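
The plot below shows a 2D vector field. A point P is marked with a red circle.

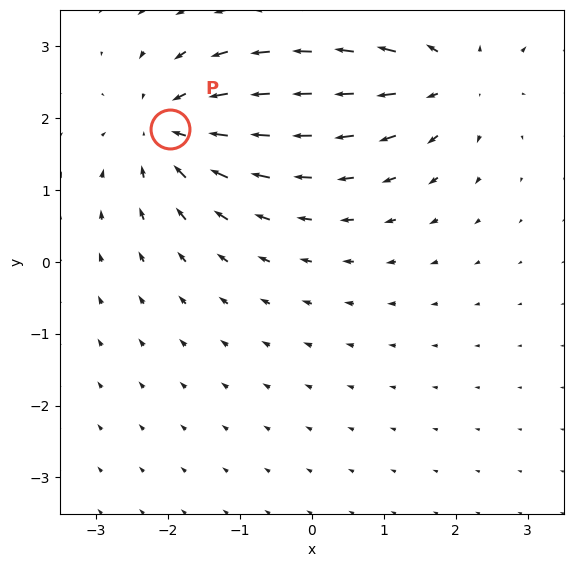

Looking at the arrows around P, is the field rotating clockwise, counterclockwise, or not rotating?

not rotating

Near P at (-2.0, 1.9) the arrows show no circulation. The curl there is ≈0.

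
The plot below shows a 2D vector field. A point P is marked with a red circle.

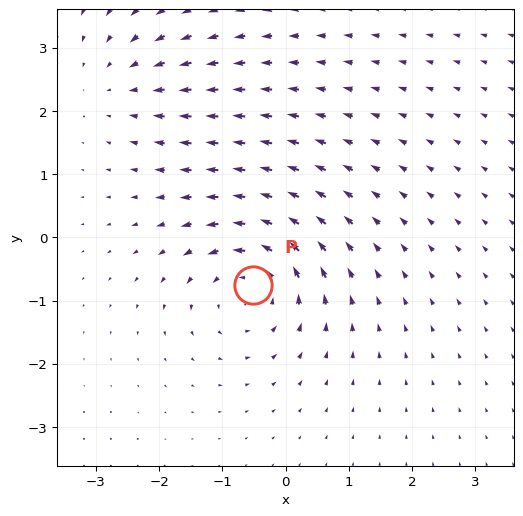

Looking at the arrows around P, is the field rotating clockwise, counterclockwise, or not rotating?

Near P at (-0.5, -0.7) the arrows circulate counterclockwise. The curl (z-component) there is about +5; positive curl means counterclockwise rotation.

counterclockwise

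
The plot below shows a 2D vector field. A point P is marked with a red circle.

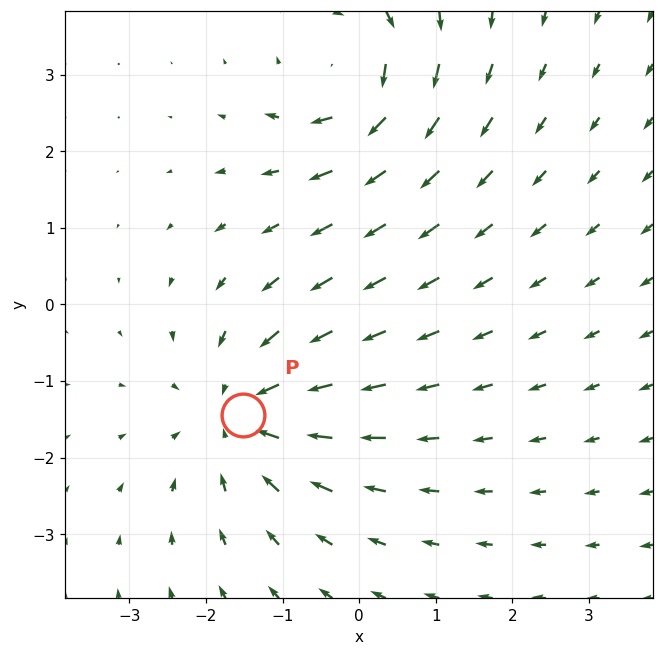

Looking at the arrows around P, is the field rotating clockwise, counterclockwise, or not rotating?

not rotating

Near P at (-1.5, -1.4) the arrows show no circulation. The curl there is ≈0.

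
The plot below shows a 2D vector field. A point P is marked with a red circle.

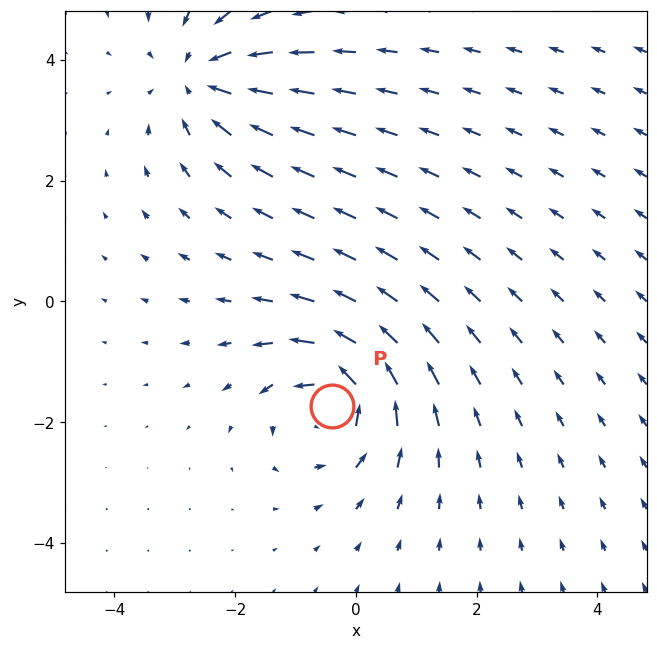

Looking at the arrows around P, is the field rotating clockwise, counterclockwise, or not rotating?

counterclockwise

Near P at (-0.4, -1.7) the arrows circulate counterclockwise. The curl (z-component) there is about +6; positive curl means counterclockwise rotation.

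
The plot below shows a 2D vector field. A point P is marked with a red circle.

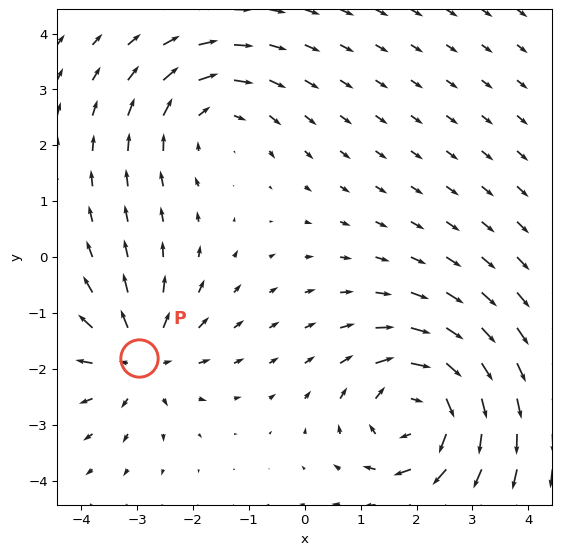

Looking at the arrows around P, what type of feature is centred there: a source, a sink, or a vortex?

At P (-3.0, -1.8) the arrows spread outward. Divergence about +4, curl ≈0 — positive divergence with near-zero curl is a source.

source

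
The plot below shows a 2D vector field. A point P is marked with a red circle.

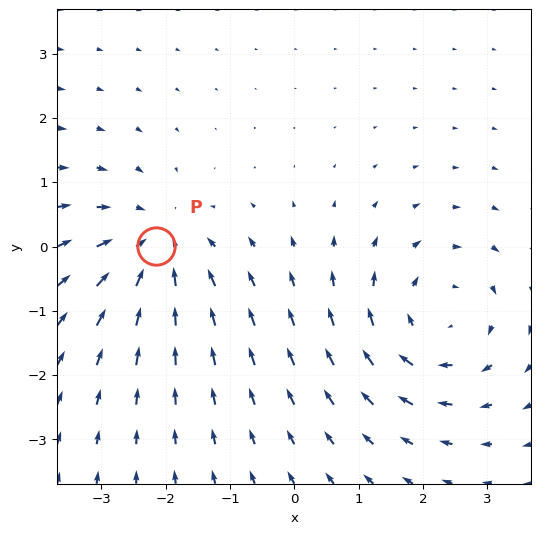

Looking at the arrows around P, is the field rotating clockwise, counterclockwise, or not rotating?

not rotating

Near P at (-2.2, 0.0) the arrows show no circulation. The curl there is ≈0.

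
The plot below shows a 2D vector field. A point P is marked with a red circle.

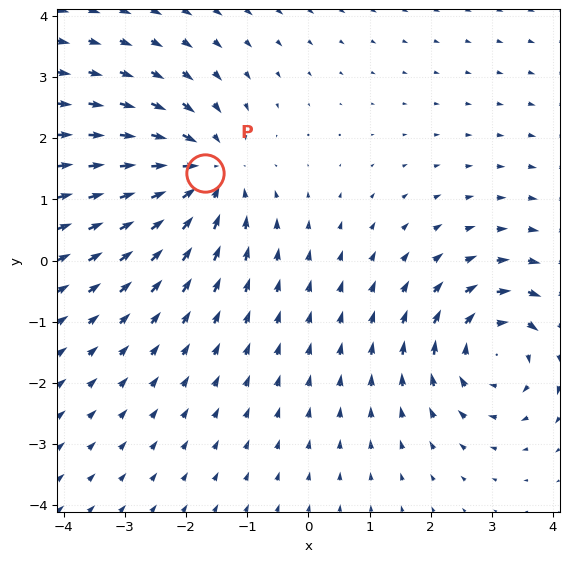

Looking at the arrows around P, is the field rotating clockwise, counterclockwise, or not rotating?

not rotating

Near P at (-1.7, 1.4) the arrows show no circulation. The curl there is ≈0.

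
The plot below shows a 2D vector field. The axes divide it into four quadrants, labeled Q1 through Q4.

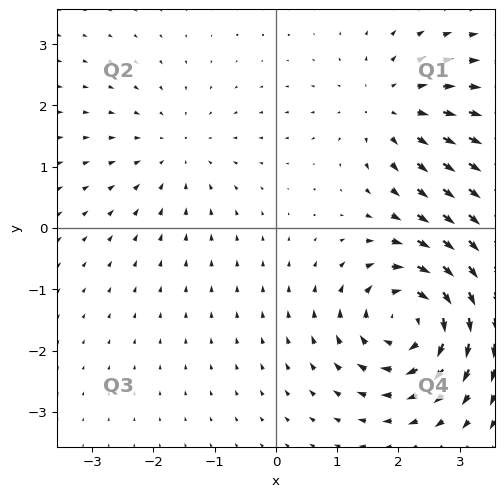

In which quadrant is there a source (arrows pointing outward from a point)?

The source sits at approximately (1.9, 2.0), which lies in quadrant Q1. The divergence there is about +3, positive as expected for a source.

Q1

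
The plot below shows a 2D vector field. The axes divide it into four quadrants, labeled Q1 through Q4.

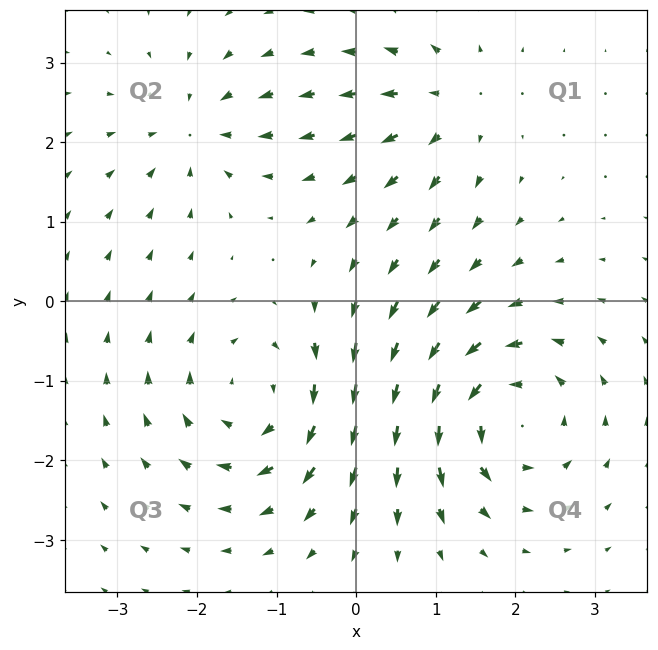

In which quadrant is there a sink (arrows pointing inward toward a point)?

The sink sits at approximately (-2.0, 2.2), which lies in quadrant Q2. The divergence there is about -4, negative as expected for a sink.

Q2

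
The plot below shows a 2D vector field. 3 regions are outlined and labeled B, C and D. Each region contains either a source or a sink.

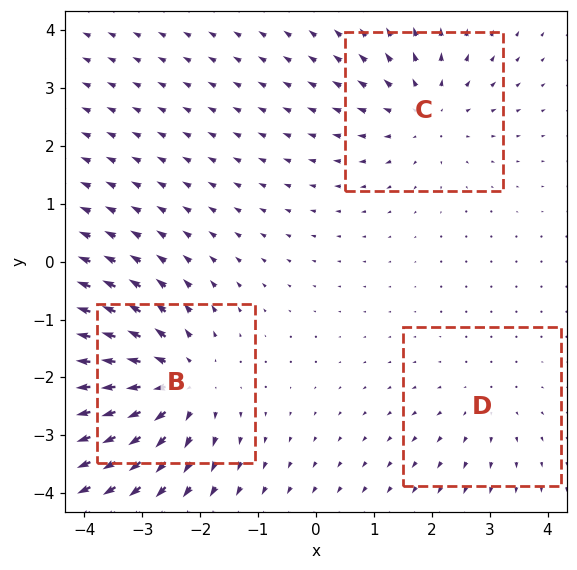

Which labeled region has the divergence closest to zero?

D

Divergence at each region's feature centre — B: about +5, C: about +3, D: about +2. Region D is closest to zero.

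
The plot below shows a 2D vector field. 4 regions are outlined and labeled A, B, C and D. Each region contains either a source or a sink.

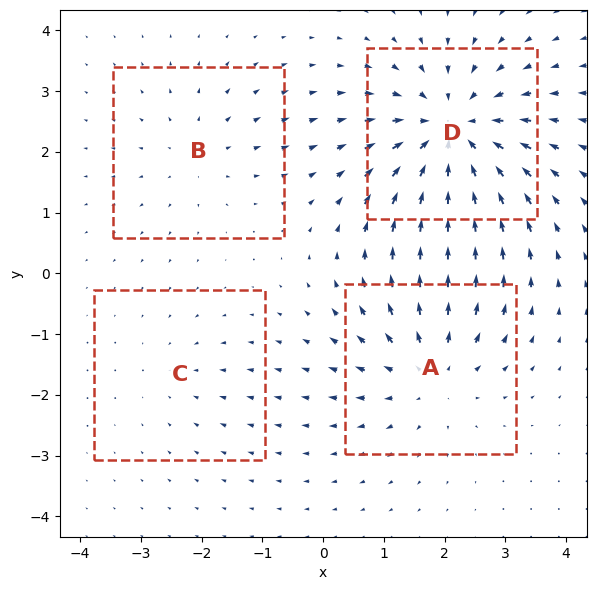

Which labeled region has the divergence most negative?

D

Divergence at each region's feature centre — A: about +4, B: about +3, C: about -2, D: about -6. Region D is most negative.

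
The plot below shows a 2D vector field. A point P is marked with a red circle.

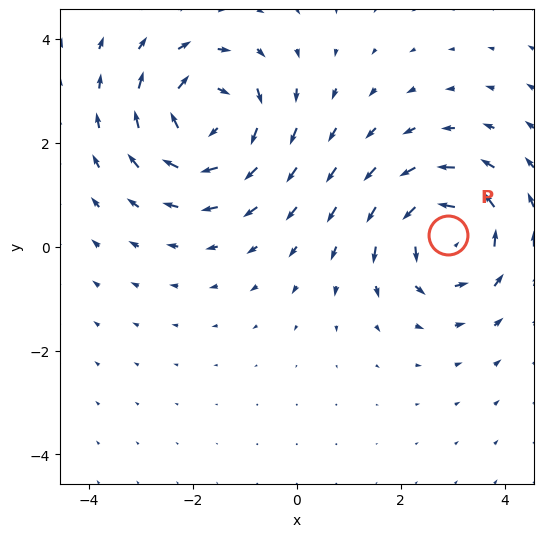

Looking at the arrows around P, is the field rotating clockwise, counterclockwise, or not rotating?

counterclockwise

Near P at (2.9, 0.2) the arrows circulate counterclockwise. The curl (z-component) there is about +4; positive curl means counterclockwise rotation.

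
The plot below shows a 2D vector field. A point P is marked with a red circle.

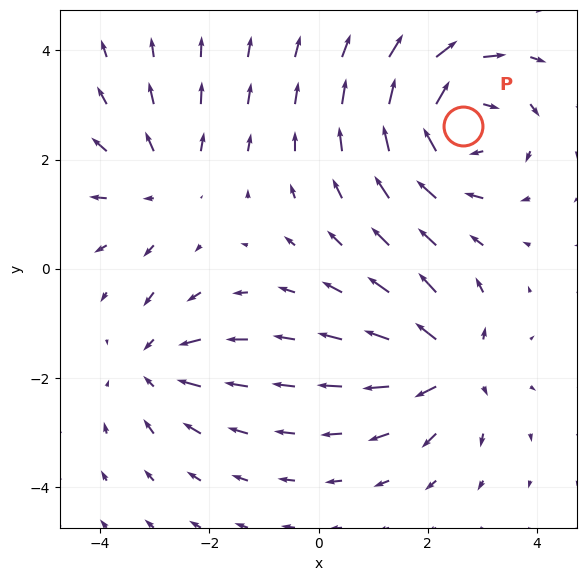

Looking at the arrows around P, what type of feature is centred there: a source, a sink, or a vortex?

At P (2.6, 2.6) the arrows circulate clockwise. Divergence ≈0, curl about -5 — near-zero divergence with nonzero curl is a vortex.

vortex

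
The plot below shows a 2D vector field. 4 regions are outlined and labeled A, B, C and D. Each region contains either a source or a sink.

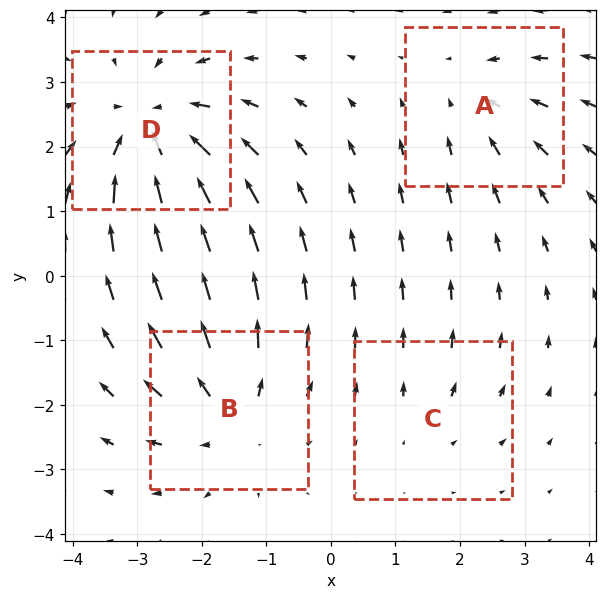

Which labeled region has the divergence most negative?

Divergence at each region's feature centre — A: about -3, B: about +5, C: about +2, D: about -6. Region D is most negative.

D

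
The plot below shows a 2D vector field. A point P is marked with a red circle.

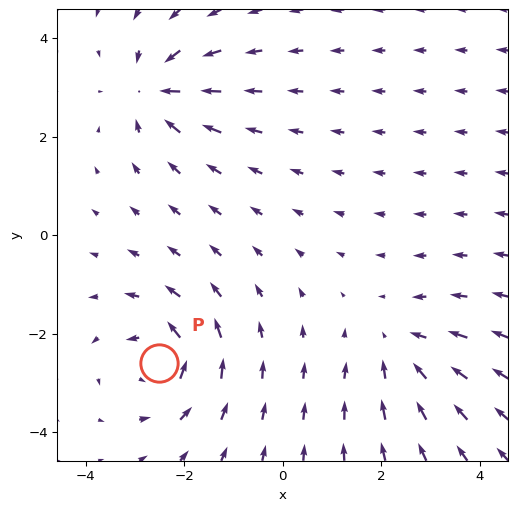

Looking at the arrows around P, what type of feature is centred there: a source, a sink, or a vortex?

At P (-2.5, -2.6) the arrows circulate counterclockwise. Divergence ≈0, curl about +6 — near-zero divergence with nonzero curl is a vortex.

vortex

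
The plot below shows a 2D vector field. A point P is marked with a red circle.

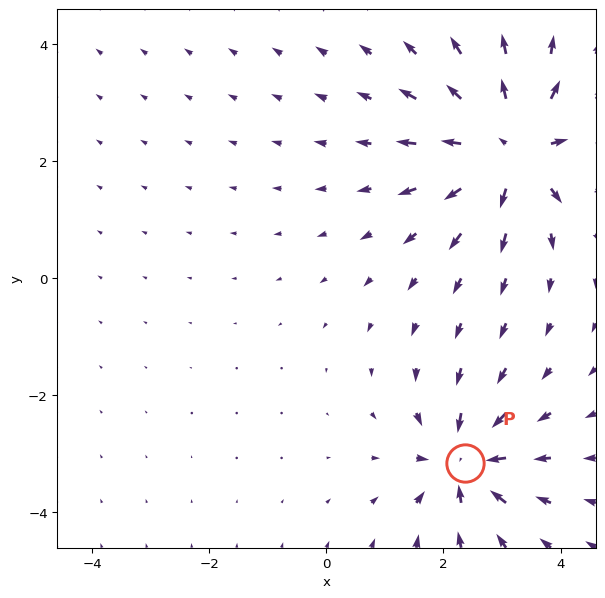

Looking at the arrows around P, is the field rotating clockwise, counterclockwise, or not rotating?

not rotating

Near P at (2.4, -3.1) the arrows show no circulation. The curl there is ≈0.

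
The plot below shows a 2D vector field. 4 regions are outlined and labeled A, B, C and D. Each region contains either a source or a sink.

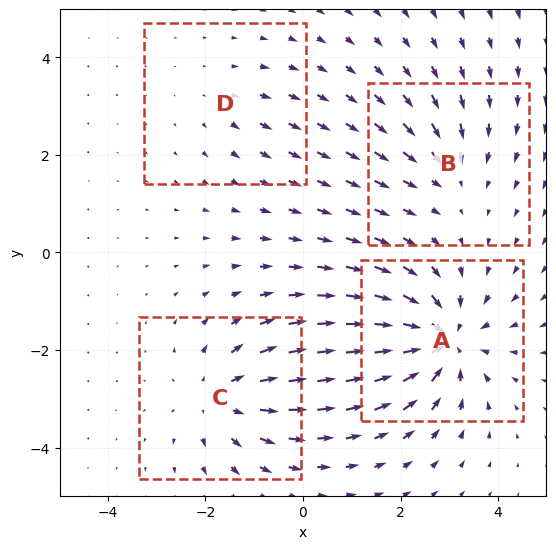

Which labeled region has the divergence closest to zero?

Divergence at each region's feature centre — A: about -7, B: about -3, C: about +5, D: about +2. Region D is closest to zero.

D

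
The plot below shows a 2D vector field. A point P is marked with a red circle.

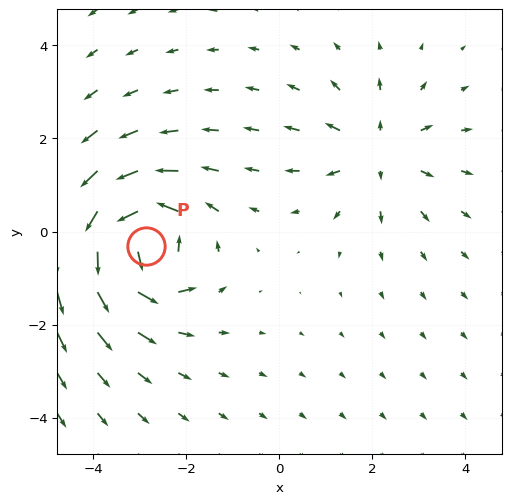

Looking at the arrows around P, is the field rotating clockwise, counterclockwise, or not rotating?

Near P at (-2.9, -0.3) the arrows circulate counterclockwise. The curl (z-component) there is about +7; positive curl means counterclockwise rotation.

counterclockwise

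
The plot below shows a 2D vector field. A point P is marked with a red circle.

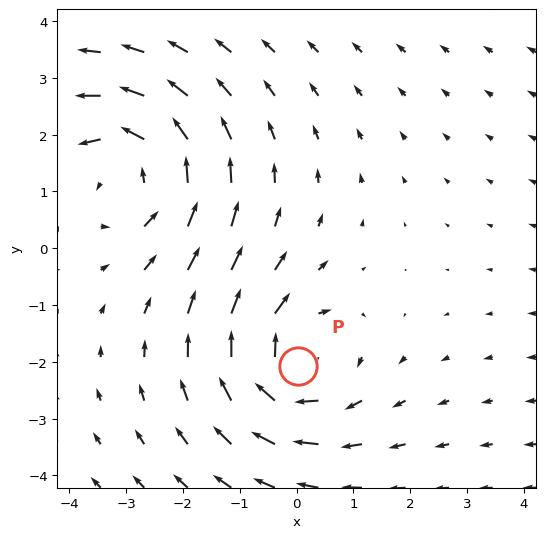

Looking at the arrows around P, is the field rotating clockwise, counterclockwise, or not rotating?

clockwise

Near P at (0.0, -2.1) the arrows circulate clockwise. The curl (z-component) there is about -4; negative curl means clockwise rotation.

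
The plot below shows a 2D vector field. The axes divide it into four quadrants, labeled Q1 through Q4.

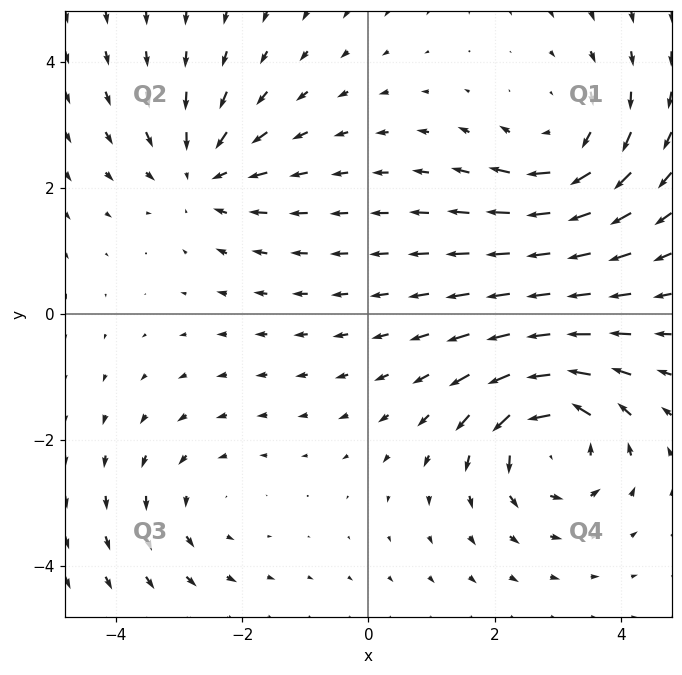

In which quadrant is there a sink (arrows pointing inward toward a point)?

The sink sits at approximately (-2.6, 2.2), which lies in quadrant Q2. The divergence there is about -4, negative as expected for a sink.

Q2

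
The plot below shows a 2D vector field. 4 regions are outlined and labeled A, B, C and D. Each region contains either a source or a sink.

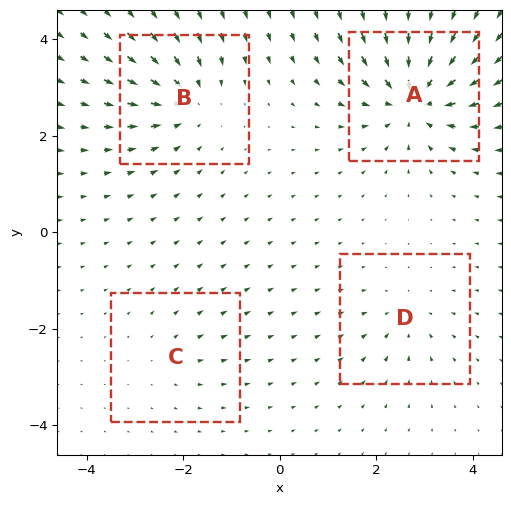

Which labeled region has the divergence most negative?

A

Divergence at each region's feature centre — A: about -8, B: about -5, C: about +2, D: about -3. Region A is most negative.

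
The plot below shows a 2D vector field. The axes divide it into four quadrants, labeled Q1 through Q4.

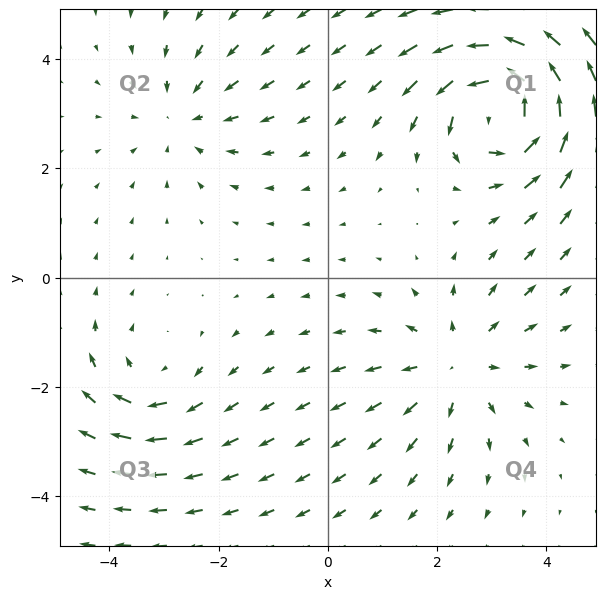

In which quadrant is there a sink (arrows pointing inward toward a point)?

The sink sits at approximately (-2.7, 2.9), which lies in quadrant Q2. The divergence there is about -2, negative as expected for a sink.

Q2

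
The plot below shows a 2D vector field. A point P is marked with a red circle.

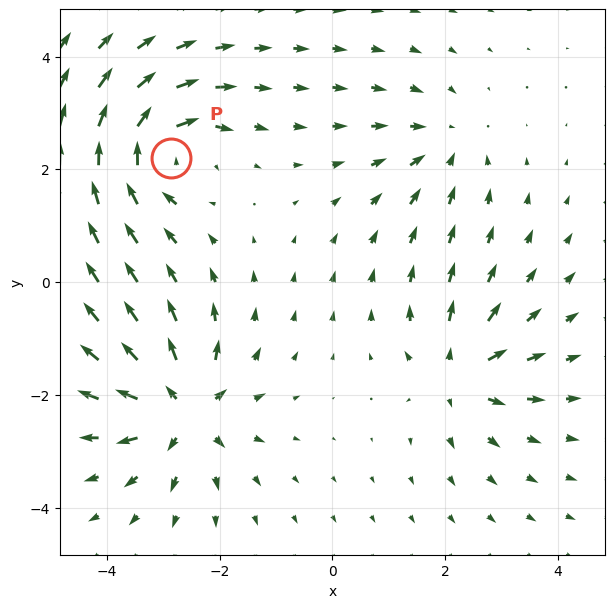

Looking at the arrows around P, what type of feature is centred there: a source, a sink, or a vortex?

At P (-2.9, 2.2) the arrows circulate clockwise. Divergence ≈0, curl about -5 — near-zero divergence with nonzero curl is a vortex.

vortex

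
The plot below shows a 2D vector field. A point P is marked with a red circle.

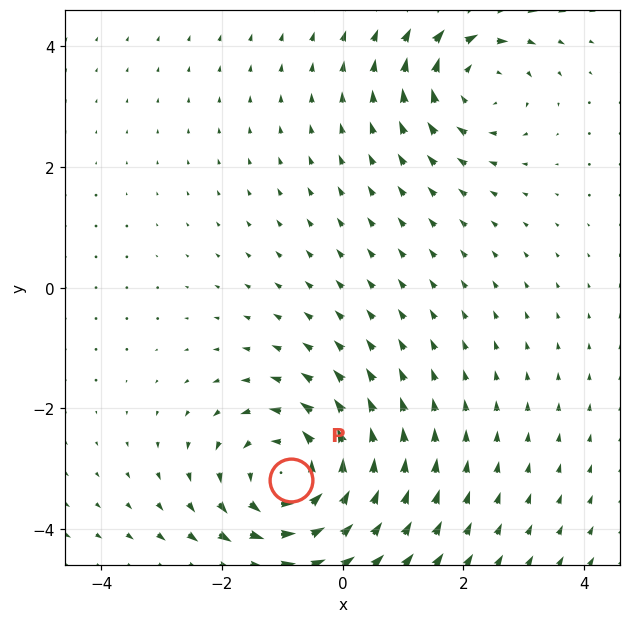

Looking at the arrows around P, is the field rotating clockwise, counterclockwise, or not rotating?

Near P at (-0.9, -3.2) the arrows circulate counterclockwise. The curl (z-component) there is about +4; positive curl means counterclockwise rotation.

counterclockwise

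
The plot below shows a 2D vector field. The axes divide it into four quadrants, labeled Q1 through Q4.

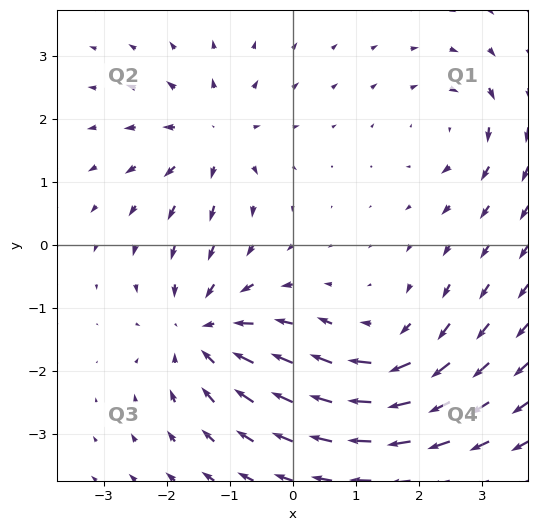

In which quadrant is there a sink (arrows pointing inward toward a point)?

The sink sits at approximately (-1.4, -1.4), which lies in quadrant Q3. The divergence there is about -5, negative as expected for a sink.

Q3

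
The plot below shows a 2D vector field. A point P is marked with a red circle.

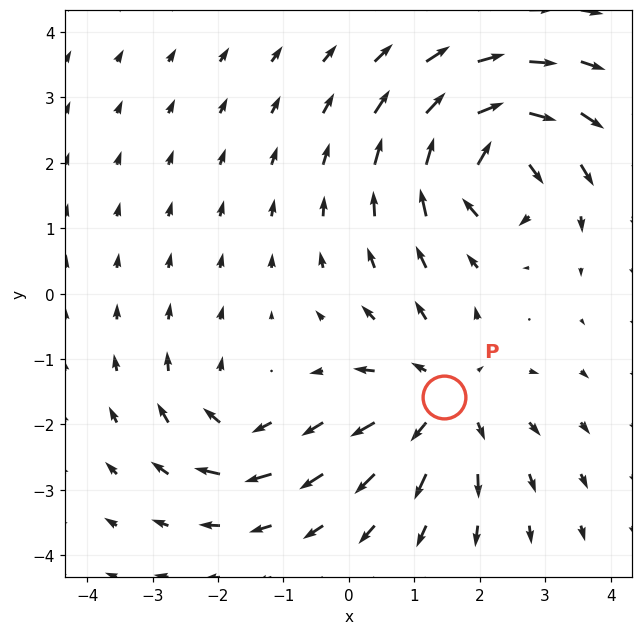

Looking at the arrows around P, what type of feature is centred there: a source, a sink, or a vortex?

At P (1.5, -1.6) the arrows spread outward. Divergence about +4, curl ≈0 — positive divergence with near-zero curl is a source.

source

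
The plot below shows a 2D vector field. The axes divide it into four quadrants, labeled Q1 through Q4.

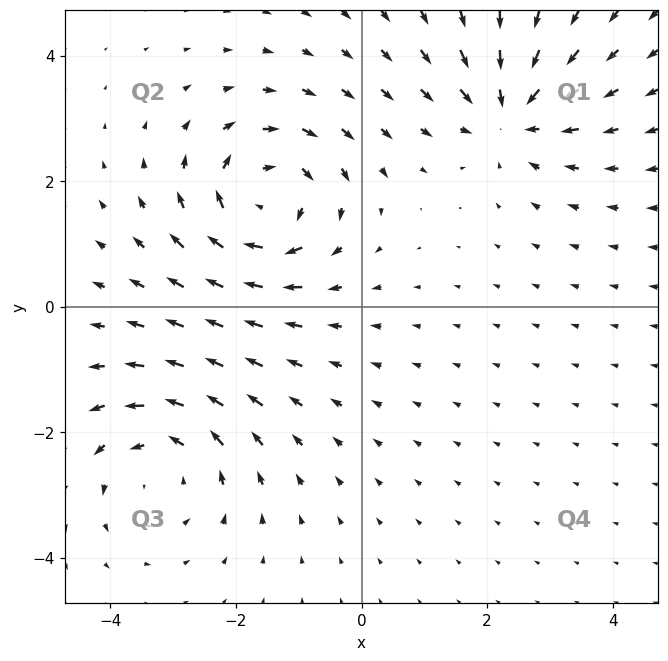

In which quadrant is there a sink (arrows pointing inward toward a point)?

The sink sits at approximately (2.4, 3.1), which lies in quadrant Q1. The divergence there is about -4, negative as expected for a sink.

Q1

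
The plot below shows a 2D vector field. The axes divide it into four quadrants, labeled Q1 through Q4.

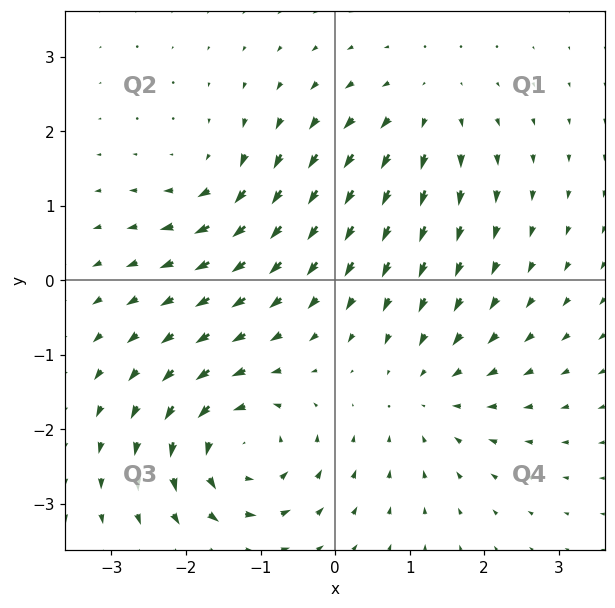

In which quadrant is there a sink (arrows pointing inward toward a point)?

Q4

The sink sits at approximately (1.3, -1.5), which lies in quadrant Q4. The divergence there is about -3, negative as expected for a sink.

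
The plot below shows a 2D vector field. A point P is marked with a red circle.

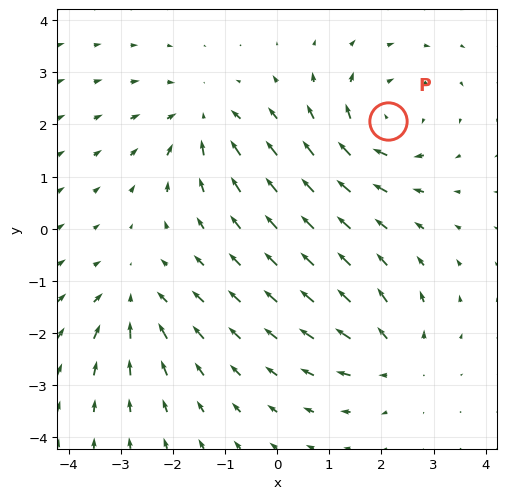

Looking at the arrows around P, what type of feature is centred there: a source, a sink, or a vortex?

vortex

At P (2.1, 2.1) the arrows circulate clockwise. Divergence ≈0, curl about -5 — near-zero divergence with nonzero curl is a vortex.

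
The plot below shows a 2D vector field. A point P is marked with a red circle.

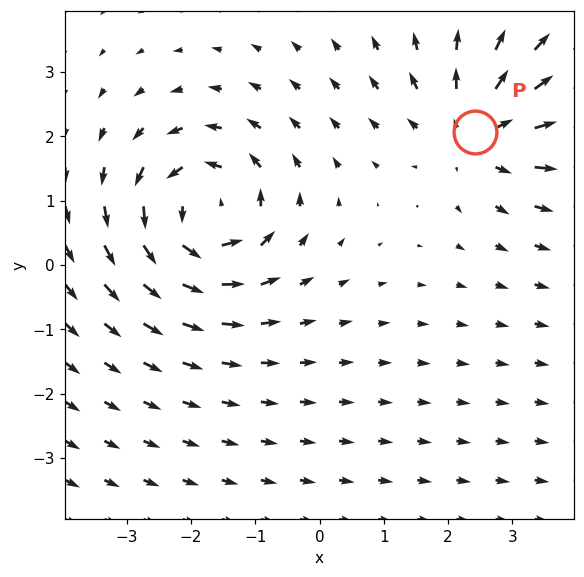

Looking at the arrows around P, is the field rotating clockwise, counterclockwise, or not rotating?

not rotating

Near P at (2.4, 2.1) the arrows show no circulation. The curl there is ≈0.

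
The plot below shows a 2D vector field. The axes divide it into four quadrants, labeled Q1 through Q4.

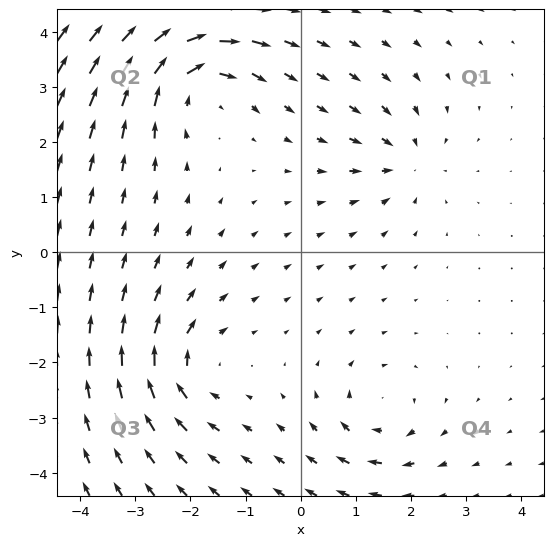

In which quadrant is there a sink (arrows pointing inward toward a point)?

The sink sits at approximately (1.9, 1.7), which lies in quadrant Q1. The divergence there is about -4, negative as expected for a sink.

Q1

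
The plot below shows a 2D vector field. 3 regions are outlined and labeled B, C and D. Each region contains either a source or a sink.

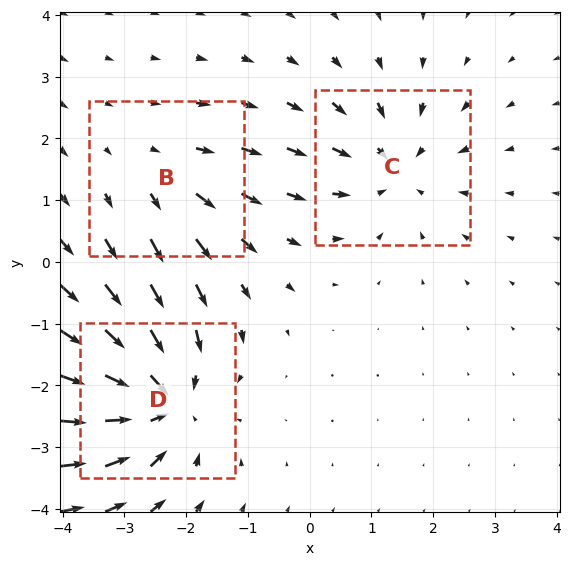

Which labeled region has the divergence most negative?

Divergence at each region's feature centre — B: about +2, C: about -3, D: about -4. Region D is most negative.

D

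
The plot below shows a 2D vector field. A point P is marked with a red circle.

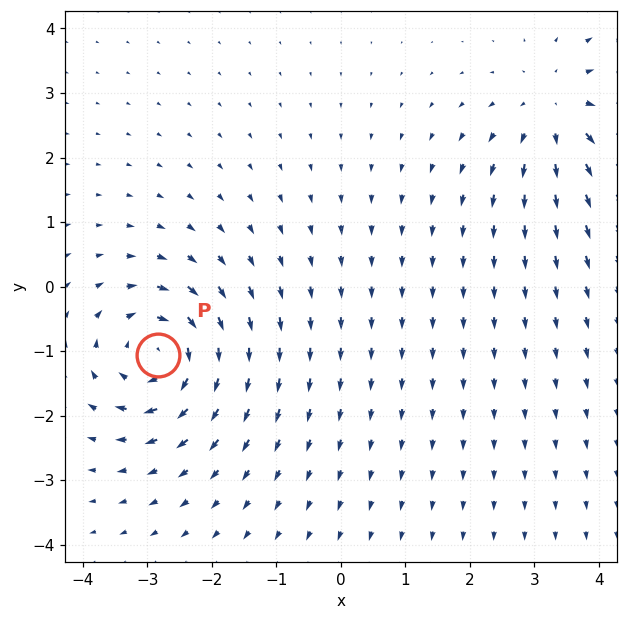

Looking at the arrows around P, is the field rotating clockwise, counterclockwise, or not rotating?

clockwise

Near P at (-2.8, -1.1) the arrows circulate clockwise. The curl (z-component) there is about -6; negative curl means clockwise rotation.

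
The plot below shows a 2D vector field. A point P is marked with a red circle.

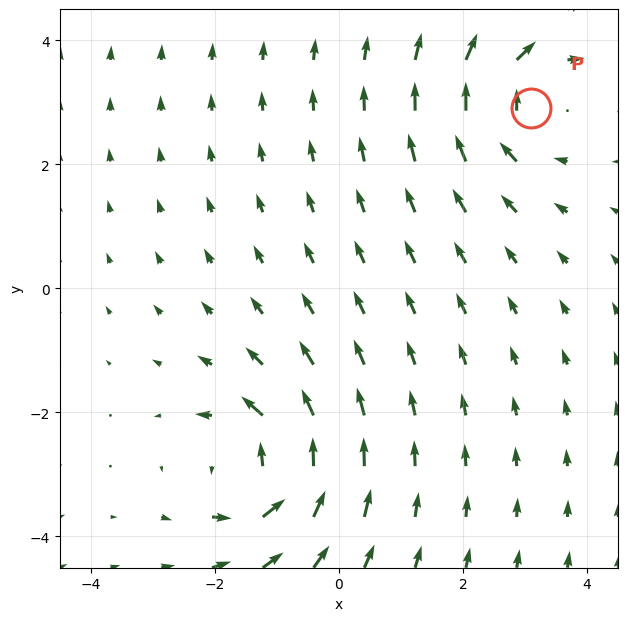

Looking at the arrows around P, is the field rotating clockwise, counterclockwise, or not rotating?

Near P at (3.1, 2.9) the arrows circulate clockwise. The curl (z-component) there is about -3; negative curl means clockwise rotation.

clockwise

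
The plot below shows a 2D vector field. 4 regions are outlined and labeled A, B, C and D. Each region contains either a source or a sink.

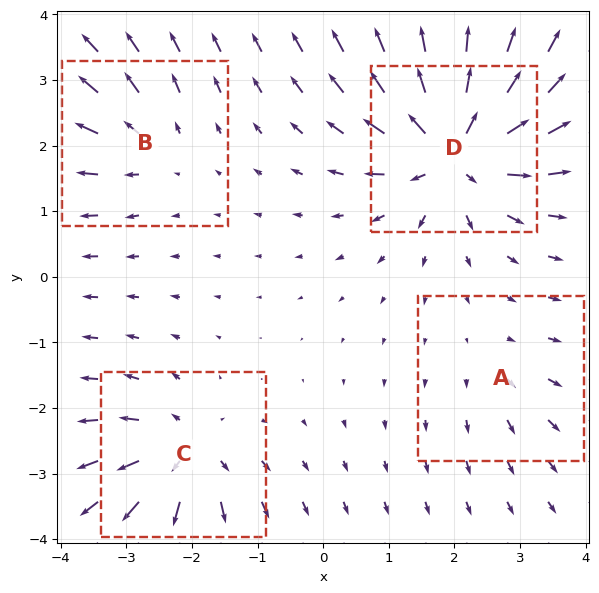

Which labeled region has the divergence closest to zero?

Divergence at each region's feature centre — A: about +2, B: about +4, C: about +6, D: about +9. Region A is closest to zero.

A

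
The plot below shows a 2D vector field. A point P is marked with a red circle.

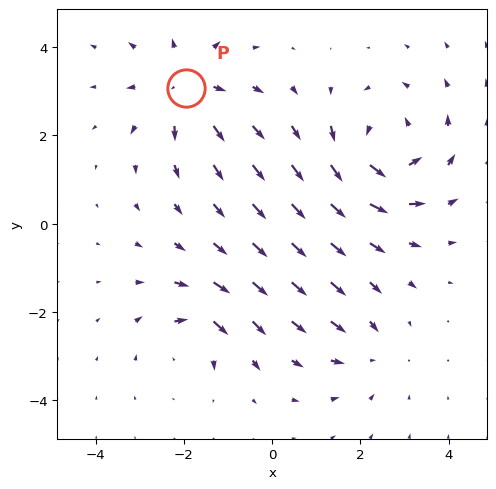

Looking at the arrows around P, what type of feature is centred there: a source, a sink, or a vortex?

source

At P (-1.9, 3.1) the arrows spread outward. Divergence about +4, curl ≈0 — positive divergence with near-zero curl is a source.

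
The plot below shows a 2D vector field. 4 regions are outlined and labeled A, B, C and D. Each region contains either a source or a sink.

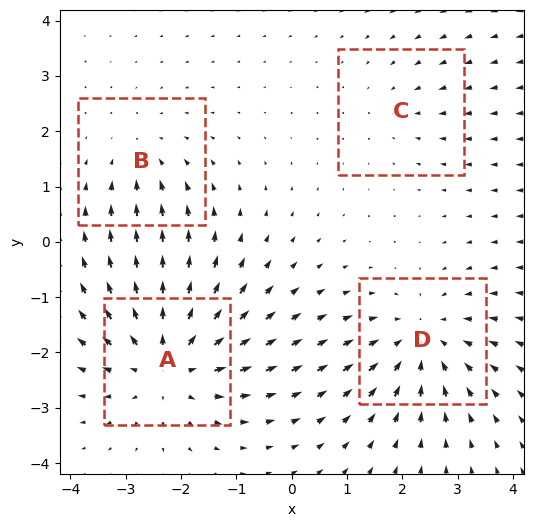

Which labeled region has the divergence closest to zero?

Divergence at each region's feature centre — A: about +5, B: about -3, C: about -2, D: about -4. Region C is closest to zero.

C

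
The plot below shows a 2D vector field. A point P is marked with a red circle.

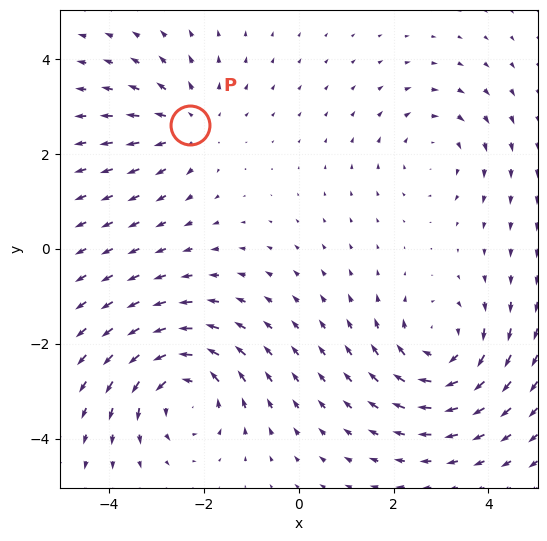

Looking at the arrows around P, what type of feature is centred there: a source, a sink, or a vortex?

At P (-2.3, 2.6) the arrows spread outward. Divergence about +3, curl ≈0 — positive divergence with near-zero curl is a source.

source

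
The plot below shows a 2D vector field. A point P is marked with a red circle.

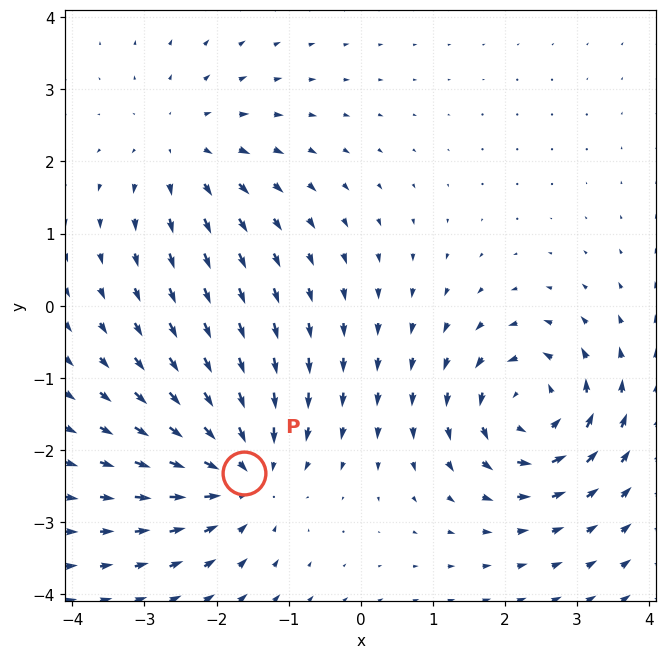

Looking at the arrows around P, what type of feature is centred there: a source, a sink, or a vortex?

sink

At P (-1.6, -2.3) the arrows converge inward. Divergence about -5, curl ≈0 — negative divergence with near-zero curl is a sink.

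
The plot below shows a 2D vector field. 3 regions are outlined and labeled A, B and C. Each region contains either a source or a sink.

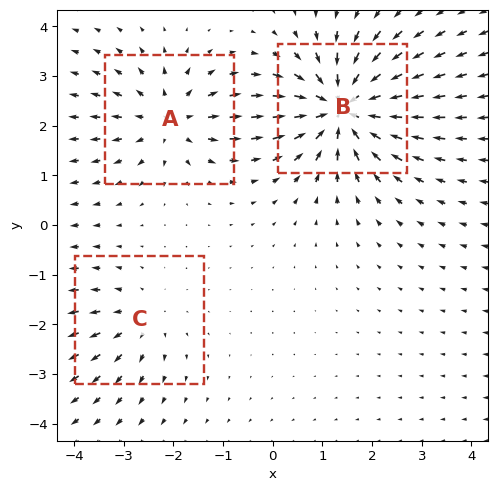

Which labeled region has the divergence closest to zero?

C

Divergence at each region's feature centre — A: about +4, B: about -6, C: about +2. Region C is closest to zero.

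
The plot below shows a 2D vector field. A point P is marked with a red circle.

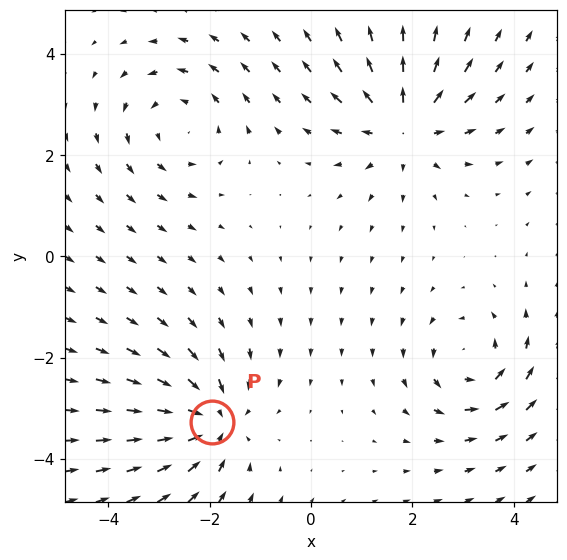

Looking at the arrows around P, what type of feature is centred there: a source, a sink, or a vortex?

sink

At P (-2.0, -3.3) the arrows converge inward. Divergence about -5, curl ≈0 — negative divergence with near-zero curl is a sink.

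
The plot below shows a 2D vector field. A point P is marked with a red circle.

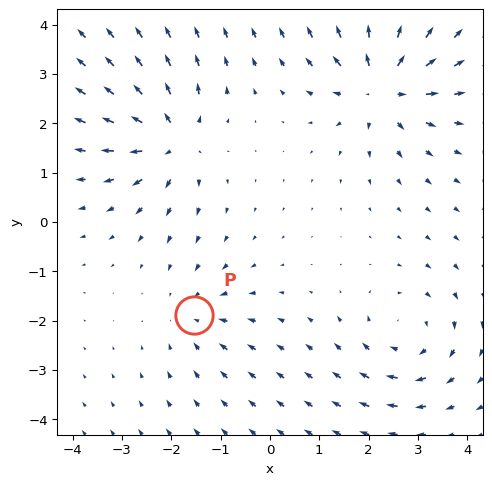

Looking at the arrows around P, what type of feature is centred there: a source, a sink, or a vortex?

sink

At P (-1.5, -1.9) the arrows converge inward. Divergence about -3, curl ≈0 — negative divergence with near-zero curl is a sink.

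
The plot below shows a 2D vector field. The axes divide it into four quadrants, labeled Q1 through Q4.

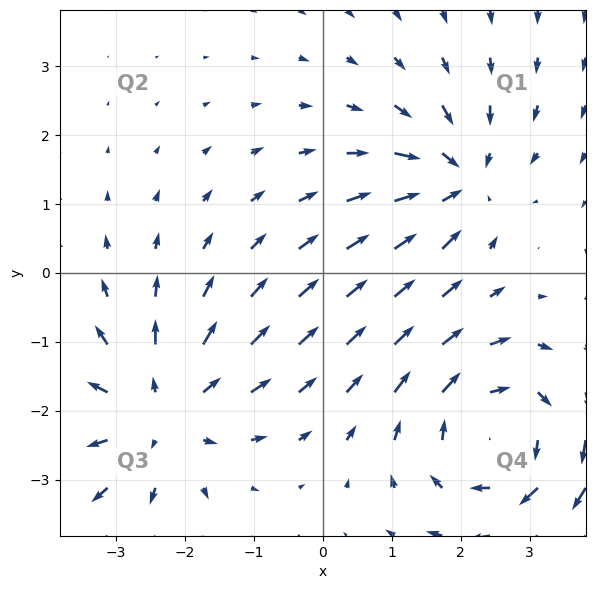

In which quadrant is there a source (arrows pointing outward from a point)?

Q3

The source sits at approximately (-2.4, -2.0), which lies in quadrant Q3. The divergence there is about +4, positive as expected for a source.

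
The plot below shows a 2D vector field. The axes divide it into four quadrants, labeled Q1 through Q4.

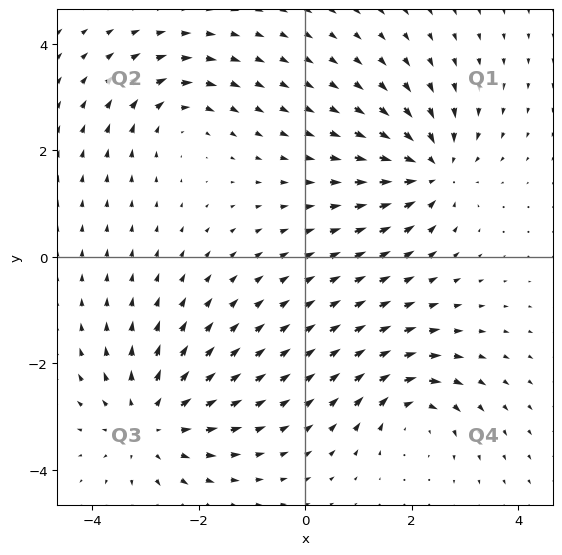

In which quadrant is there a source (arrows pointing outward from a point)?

The source sits at approximately (-2.9, -3.1), which lies in quadrant Q3. The divergence there is about +4, positive as expected for a source.

Q3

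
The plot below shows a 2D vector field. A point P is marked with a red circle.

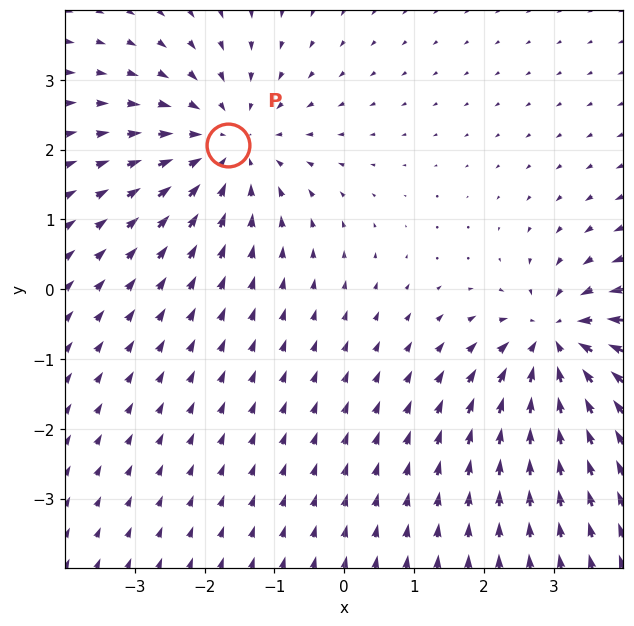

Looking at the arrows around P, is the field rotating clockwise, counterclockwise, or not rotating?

not rotating

Near P at (-1.7, 2.1) the arrows show no circulation. The curl there is ≈0.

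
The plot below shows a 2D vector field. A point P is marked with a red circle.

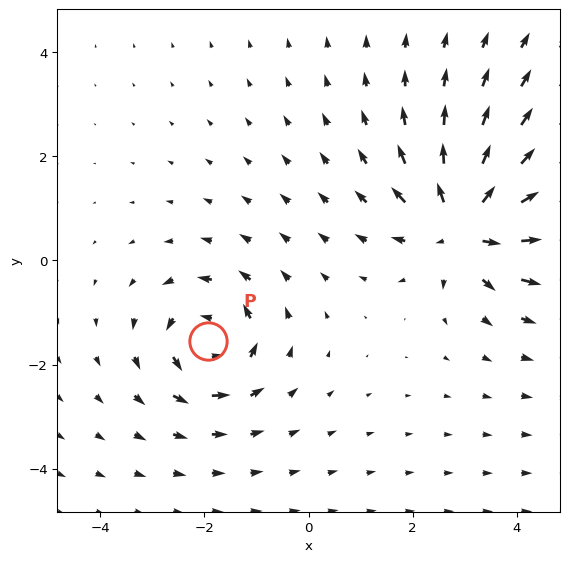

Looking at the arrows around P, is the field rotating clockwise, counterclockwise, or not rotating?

counterclockwise

Near P at (-1.9, -1.6) the arrows circulate counterclockwise. The curl (z-component) there is about +4; positive curl means counterclockwise rotation.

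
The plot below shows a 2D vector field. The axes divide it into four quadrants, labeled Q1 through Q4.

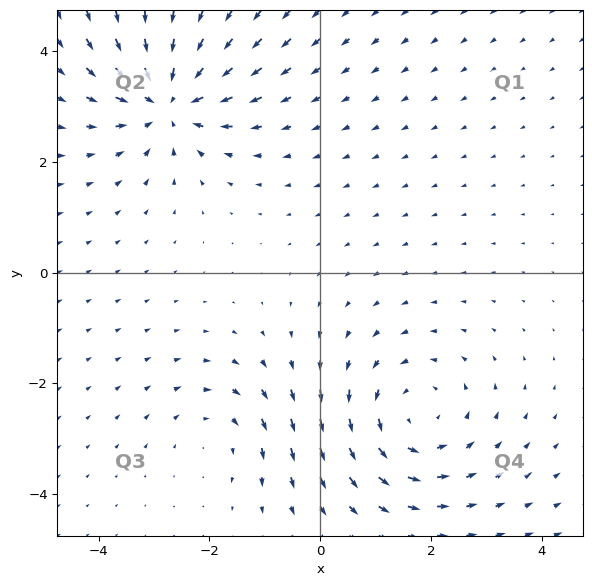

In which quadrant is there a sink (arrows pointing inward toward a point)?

The sink sits at approximately (-2.7, 3.1), which lies in quadrant Q2. The divergence there is about -5, negative as expected for a sink.

Q2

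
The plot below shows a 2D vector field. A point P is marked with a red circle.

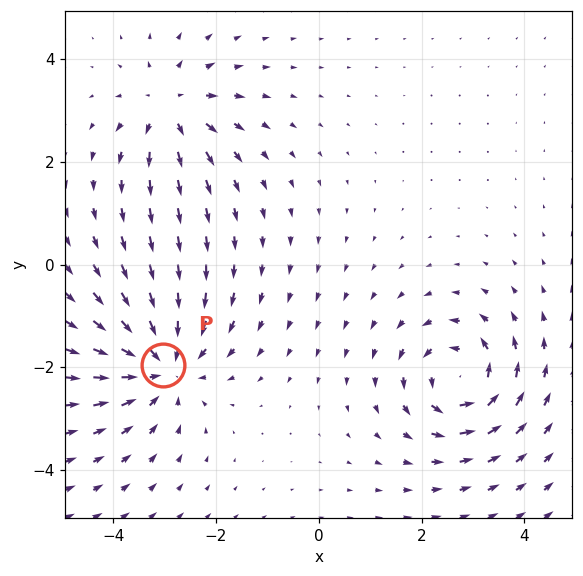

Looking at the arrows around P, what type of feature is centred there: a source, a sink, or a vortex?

sink

At P (-3.0, -2.0) the arrows converge inward. Divergence about -5, curl ≈0 — negative divergence with near-zero curl is a sink.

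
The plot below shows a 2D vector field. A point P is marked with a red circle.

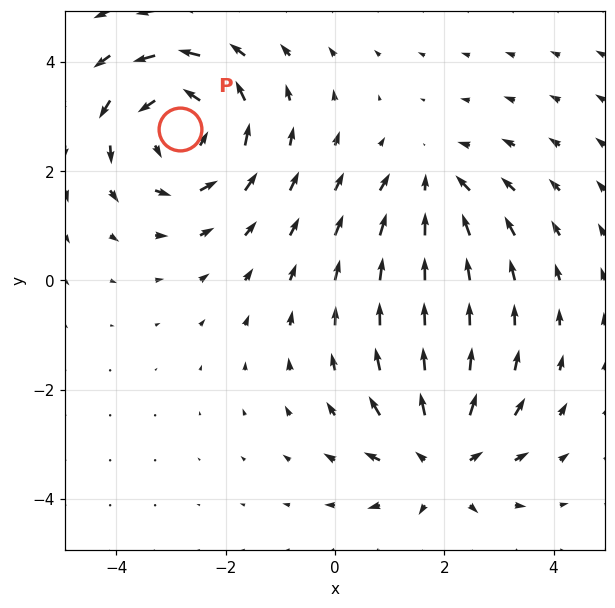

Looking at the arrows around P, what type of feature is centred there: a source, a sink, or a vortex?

At P (-2.8, 2.8) the arrows circulate counterclockwise. Divergence ≈0, curl about +4 — near-zero divergence with nonzero curl is a vortex.

vortex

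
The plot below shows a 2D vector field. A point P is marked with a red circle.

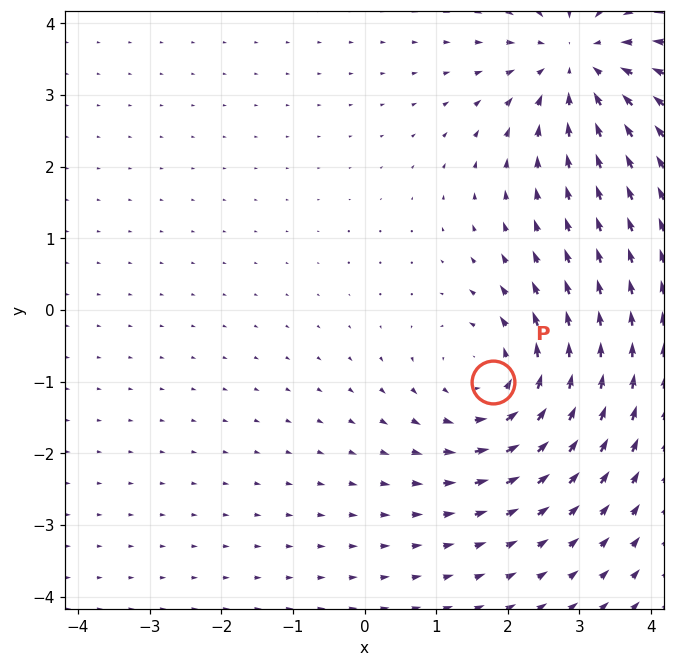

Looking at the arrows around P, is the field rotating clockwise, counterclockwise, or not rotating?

Near P at (1.8, -1.0) the arrows circulate counterclockwise. The curl (z-component) there is about +4; positive curl means counterclockwise rotation.

counterclockwise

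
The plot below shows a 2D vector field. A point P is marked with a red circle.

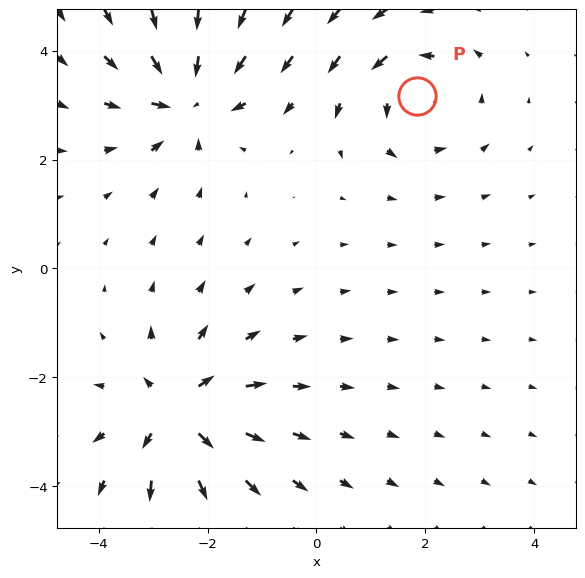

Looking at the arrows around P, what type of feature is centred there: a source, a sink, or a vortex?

vortex

At P (1.8, 3.2) the arrows circulate counterclockwise. Divergence ≈0, curl about +4 — near-zero divergence with nonzero curl is a vortex.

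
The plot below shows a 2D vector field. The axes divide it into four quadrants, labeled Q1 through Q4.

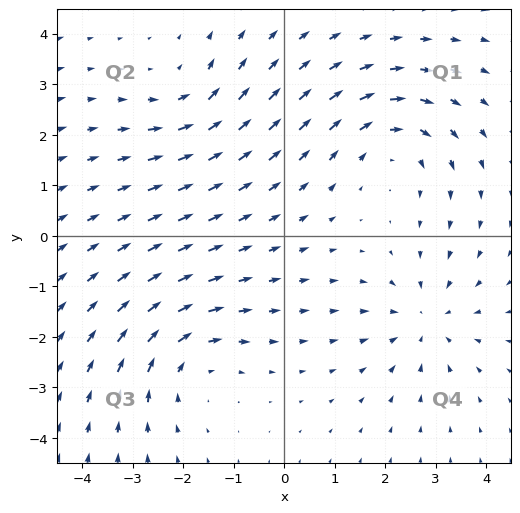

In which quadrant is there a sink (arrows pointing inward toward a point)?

Q4

The sink sits at approximately (2.8, -1.7), which lies in quadrant Q4. The divergence there is about -4, negative as expected for a sink.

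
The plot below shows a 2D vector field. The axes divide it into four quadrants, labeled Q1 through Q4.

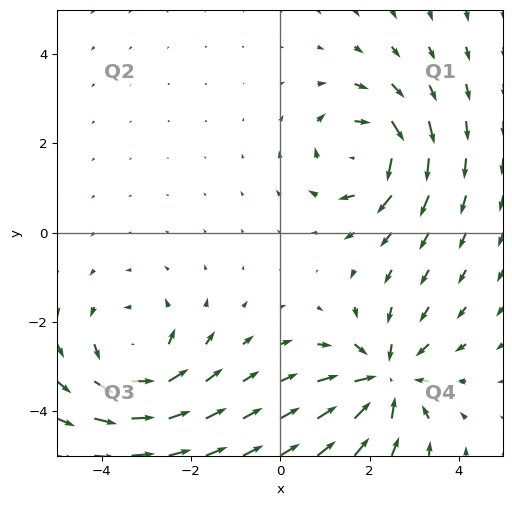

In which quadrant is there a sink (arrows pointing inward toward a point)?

Q4

The sink sits at approximately (2.4, -3.3), which lies in quadrant Q4. The divergence there is about -4, negative as expected for a sink.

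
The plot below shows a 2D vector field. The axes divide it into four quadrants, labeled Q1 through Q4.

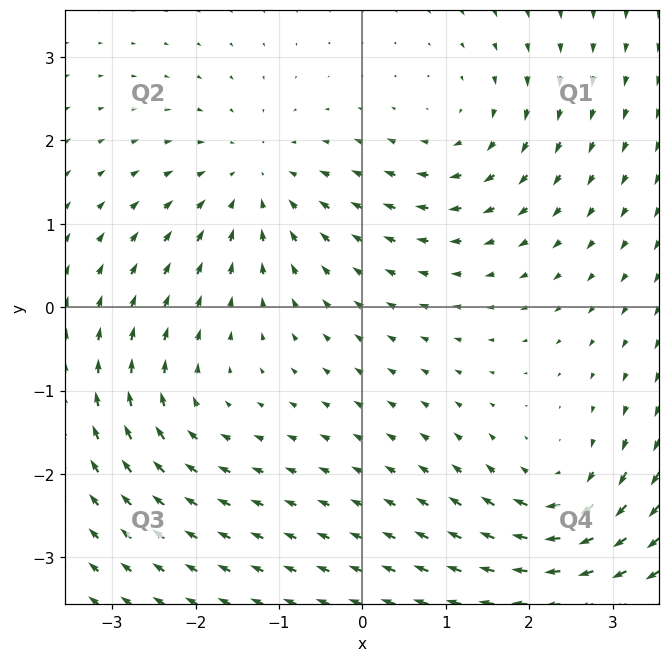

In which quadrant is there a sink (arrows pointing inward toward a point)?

Q2

The sink sits at approximately (-1.3, 1.5), which lies in quadrant Q2. The divergence there is about -4, negative as expected for a sink.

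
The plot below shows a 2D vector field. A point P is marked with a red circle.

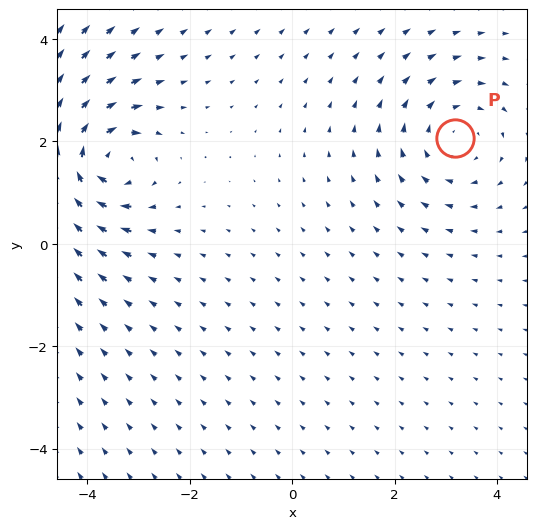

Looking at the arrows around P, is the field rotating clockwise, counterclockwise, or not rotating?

clockwise

Near P at (3.2, 2.1) the arrows circulate clockwise. The curl (z-component) there is about -3; negative curl means clockwise rotation.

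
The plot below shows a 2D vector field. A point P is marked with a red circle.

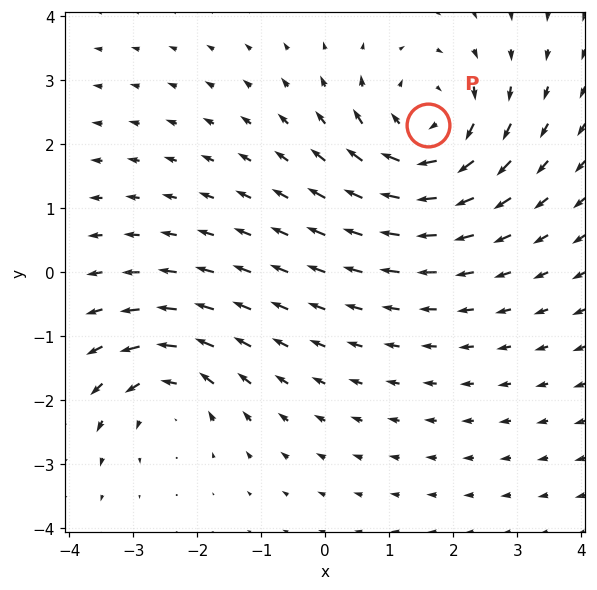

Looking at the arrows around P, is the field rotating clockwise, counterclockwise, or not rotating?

Near P at (1.6, 2.3) the arrows circulate clockwise. The curl (z-component) there is about -5; negative curl means clockwise rotation.

clockwise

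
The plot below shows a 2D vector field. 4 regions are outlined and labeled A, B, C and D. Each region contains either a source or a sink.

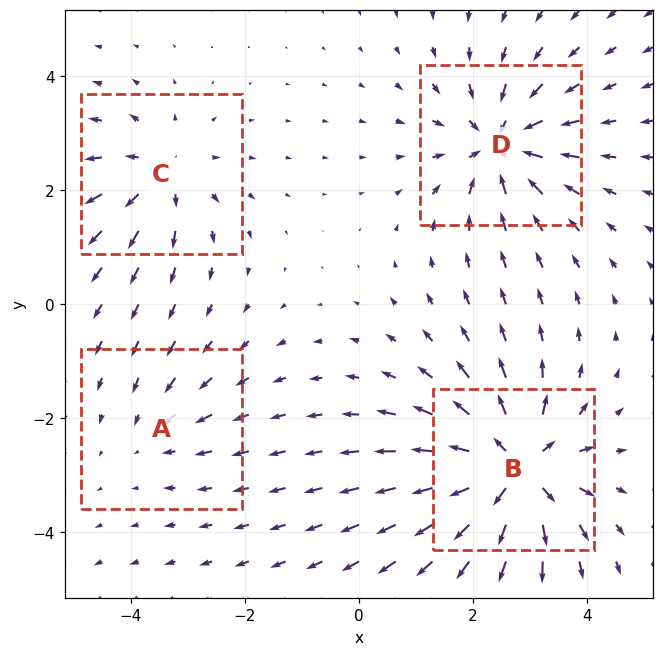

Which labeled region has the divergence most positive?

B

Divergence at each region's feature centre — A: about -2, B: about +7, C: about +4, D: about -6. Region B is most positive.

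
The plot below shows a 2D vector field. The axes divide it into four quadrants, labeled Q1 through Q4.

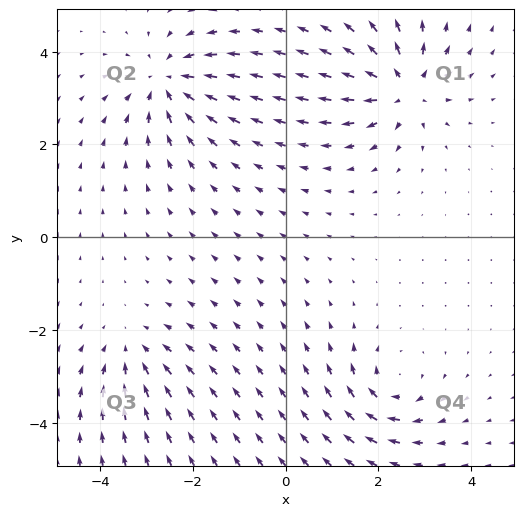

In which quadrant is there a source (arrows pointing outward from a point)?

The source sits at approximately (2.5, 3.2), which lies in quadrant Q1. The divergence there is about +6, positive as expected for a source.

Q1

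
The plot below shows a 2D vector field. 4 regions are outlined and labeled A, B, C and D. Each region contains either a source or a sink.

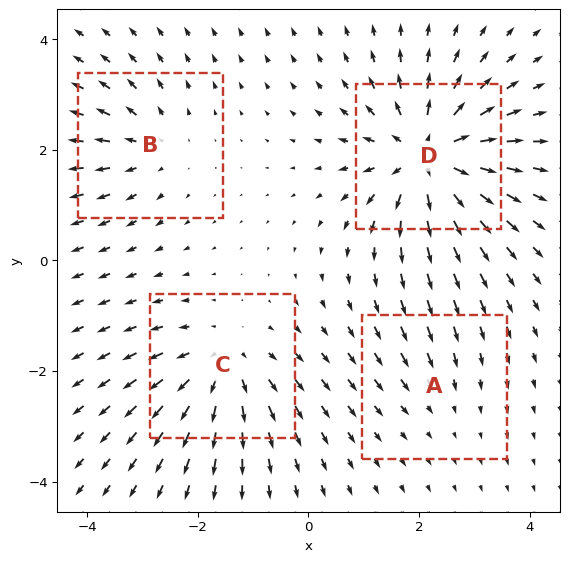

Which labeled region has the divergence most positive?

D

Divergence at each region's feature centre — A: about -2, B: about +4, C: about +5, D: about +8. Region D is most positive.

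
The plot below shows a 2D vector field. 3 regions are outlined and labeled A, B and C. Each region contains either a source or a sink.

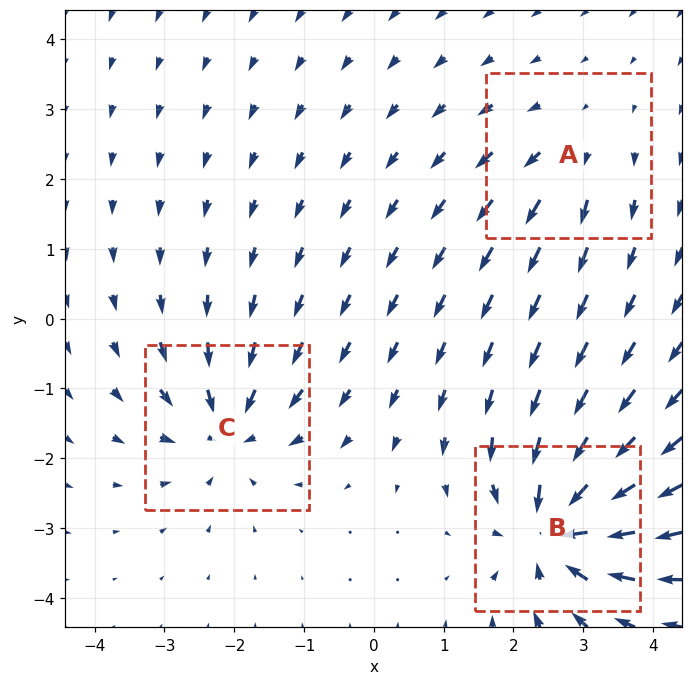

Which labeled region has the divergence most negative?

Divergence at each region's feature centre — A: about +2, B: about -6, C: about -4. Region B is most negative.

B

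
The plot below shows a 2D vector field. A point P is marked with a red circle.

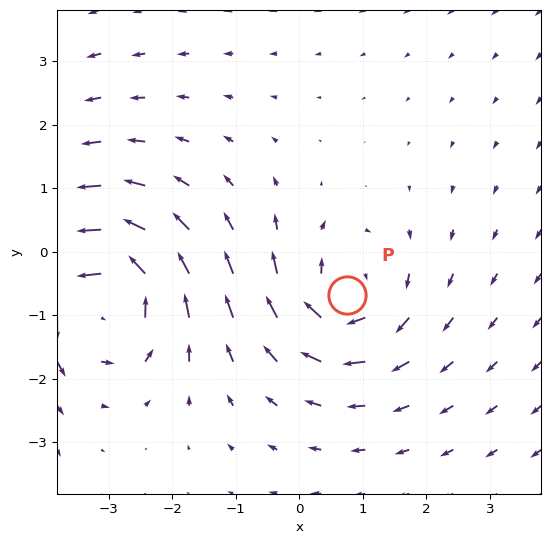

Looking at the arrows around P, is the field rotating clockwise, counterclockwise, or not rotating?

clockwise

Near P at (0.8, -0.7) the arrows circulate clockwise. The curl (z-component) there is about -4; negative curl means clockwise rotation.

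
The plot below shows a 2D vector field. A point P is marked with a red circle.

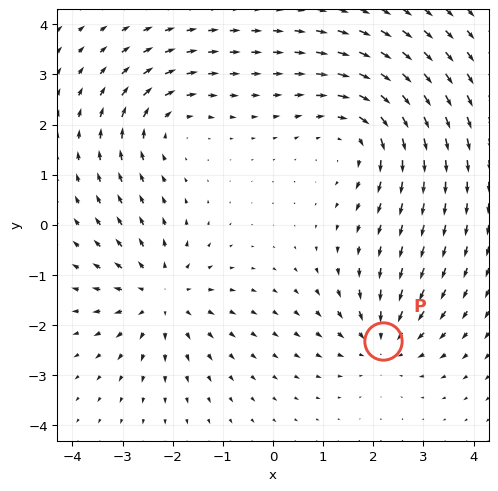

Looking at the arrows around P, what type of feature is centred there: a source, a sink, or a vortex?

sink

At P (2.2, -2.3) the arrows converge inward. Divergence about -4, curl ≈0 — negative divergence with near-zero curl is a sink.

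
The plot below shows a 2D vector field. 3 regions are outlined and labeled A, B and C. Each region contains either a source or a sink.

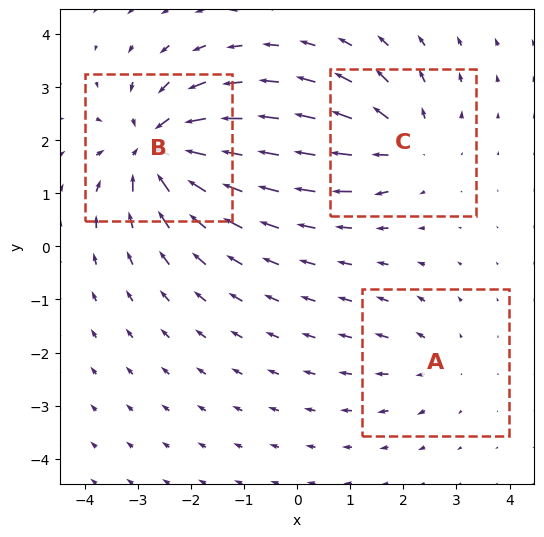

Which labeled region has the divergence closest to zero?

Divergence at each region's feature centre — A: about +2, B: about -6, C: about +3. Region A is closest to zero.

A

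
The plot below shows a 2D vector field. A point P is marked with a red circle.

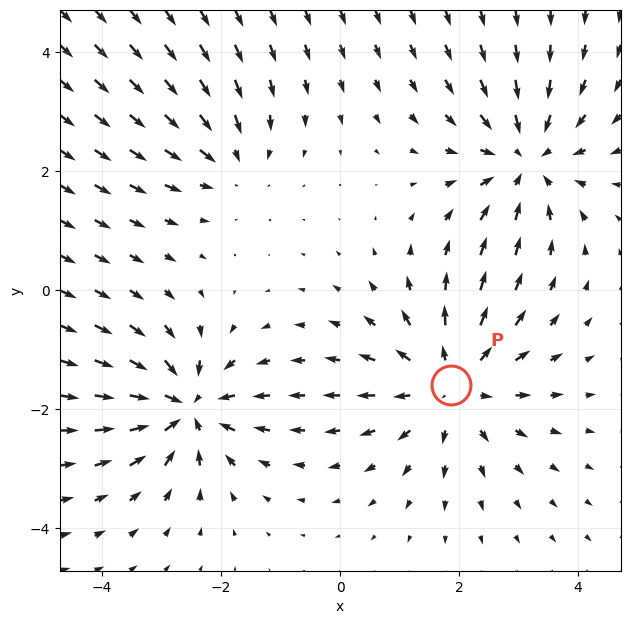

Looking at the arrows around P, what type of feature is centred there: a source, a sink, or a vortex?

source

At P (1.9, -1.6) the arrows spread outward. Divergence about +5, curl ≈0 — positive divergence with near-zero curl is a source.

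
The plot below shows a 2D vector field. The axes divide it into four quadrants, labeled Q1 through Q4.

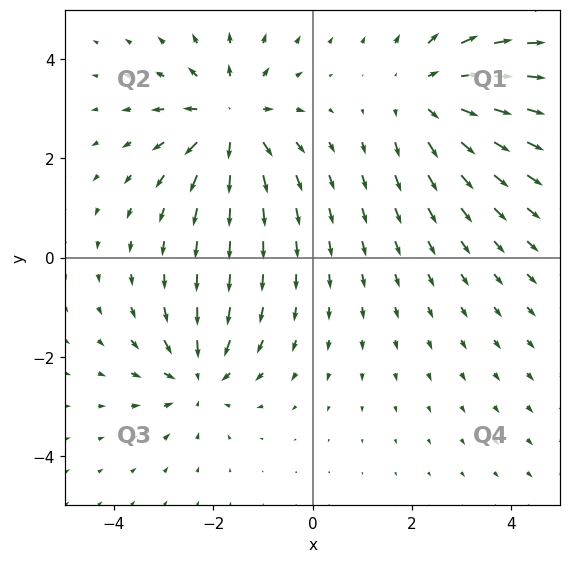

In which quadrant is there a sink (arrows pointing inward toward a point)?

Q3

The sink sits at approximately (-2.3, -2.4), which lies in quadrant Q3. The divergence there is about -4, negative as expected for a sink.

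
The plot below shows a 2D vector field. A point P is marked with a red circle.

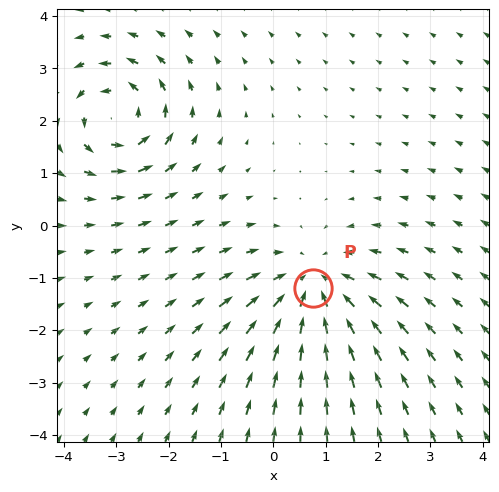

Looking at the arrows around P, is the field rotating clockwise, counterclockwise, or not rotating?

not rotating

Near P at (0.8, -1.2) the arrows show no circulation. The curl there is ≈0.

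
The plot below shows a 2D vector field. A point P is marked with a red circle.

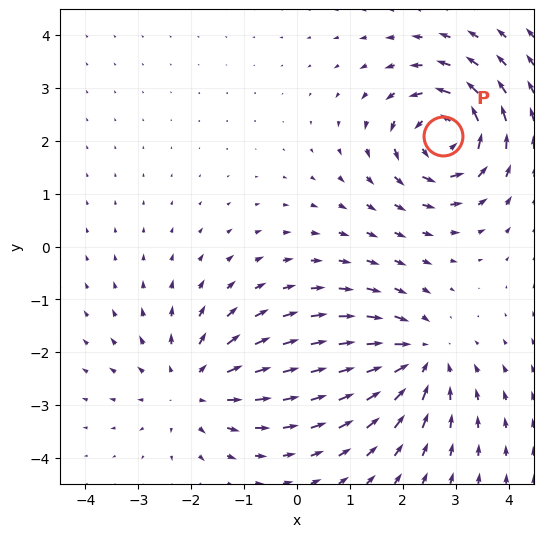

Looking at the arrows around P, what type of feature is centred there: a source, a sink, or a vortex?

vortex

At P (2.8, 2.1) the arrows circulate counterclockwise. Divergence ≈0, curl about +6 — near-zero divergence with nonzero curl is a vortex.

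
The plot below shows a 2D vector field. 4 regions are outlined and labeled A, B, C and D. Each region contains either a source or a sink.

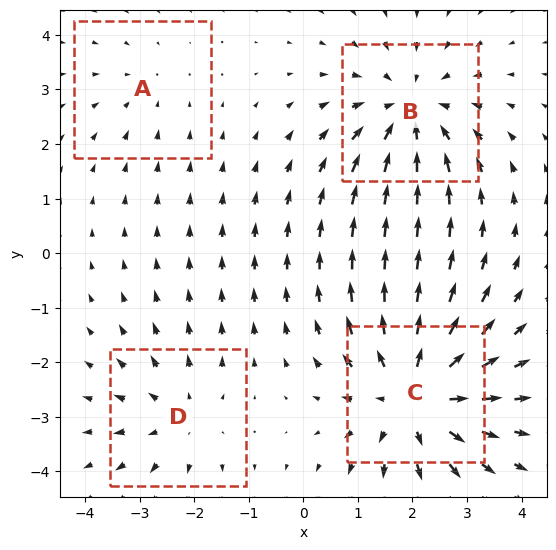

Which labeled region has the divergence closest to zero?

Divergence at each region's feature centre — A: about -2, B: about -5, C: about +6, D: about +3. Region A is closest to zero.

A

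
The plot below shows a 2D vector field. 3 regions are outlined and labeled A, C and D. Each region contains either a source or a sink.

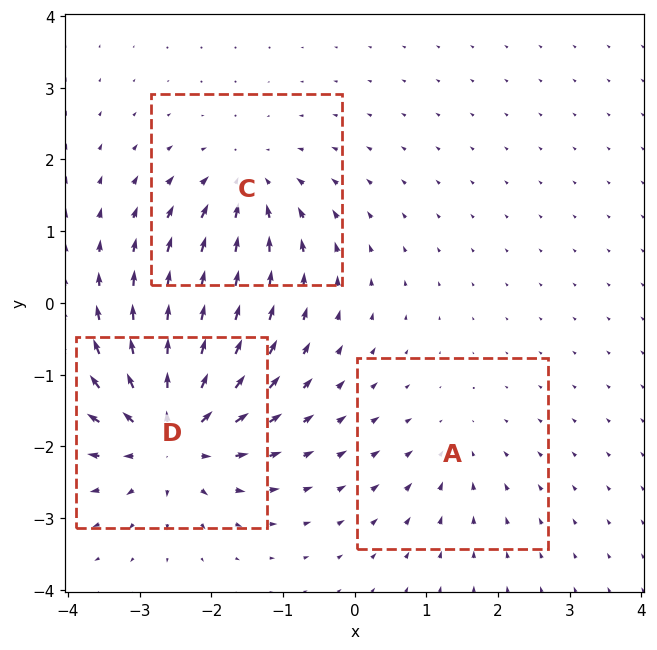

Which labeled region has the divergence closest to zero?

A

Divergence at each region's feature centre — A: about -2, C: about -4, D: about +6. Region A is closest to zero.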